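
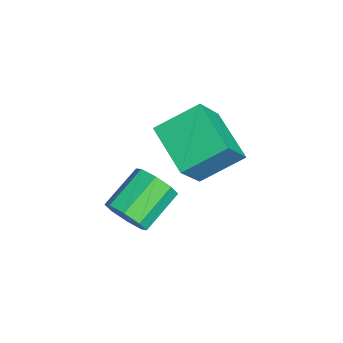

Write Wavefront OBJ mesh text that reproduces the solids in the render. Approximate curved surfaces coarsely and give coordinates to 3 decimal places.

v 3.49 1.465 2.395
v 3.786 1.418 2.856
v 3.107 2.148 3.366
v 2.81 2.195 2.905
v 3.927 1.725 2.604
v 3.247 2.455 3.115
v 3.811 1.879 2.23
v 3.132 2.61 2.74
v 3.508 1.791 1.952
v 2.828 2.521 2.463
v 3.193 1.512 1.934
v 2.514 2.242 2.444
v 3.053 1.205 2.185
v 2.373 1.935 2.696
v 3.168 1.05 2.56
v 2.489 1.781 3.07
v 3.472 1.139 2.837
v 2.792 1.869 3.348
v 0.463 2.769 2.1
v 0.298 3.821 2.715
v 1.639 3.252 1.589
v 1.474 4.304 2.205
v 1.106 2.276 3.115
v 0.941 3.328 3.731
v 2.282 2.759 2.605
v 2.117 3.811 3.22
f 2 1 5
f 2 5 3
f 3 5 6
f 3 6 4
f 5 1 7
f 5 7 6
f 6 7 8
f 6 8 4
f 7 1 9
f 7 9 8
f 8 9 10
f 8 10 4
f 9 1 11
f 9 11 10
f 10 11 12
f 10 12 4
f 11 1 13
f 11 13 12
f 12 13 14
f 12 14 4
f 13 1 15
f 13 15 14
f 14 15 16
f 14 16 4
f 15 1 17
f 15 17 16
f 16 17 18
f 16 18 4
f 17 1 2
f 17 2 18
f 18 2 3
f 18 3 4
f 20 22 19
f 23 20 19
f 19 22 21
f 21 23 19
f 20 26 22
f 24 20 23
f 24 26 20
f 22 26 21
f 25 23 21
f 21 26 25
f 25 24 23
f 26 24 25



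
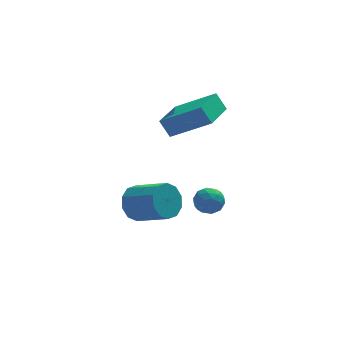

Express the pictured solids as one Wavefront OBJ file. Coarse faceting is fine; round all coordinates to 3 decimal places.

v 1.924 2.278 -3.378
v 2.397 2.371 -3.891
v 2.503 1.369 -3.009
v 2.976 1.462 -3.522
v 2.936 1.924 -2.992
v 2.578 2.486 -3.22
v 2.322 1.254 -3.68
v 1.964 1.816 -3.908
v 2.644 1.738 -4.078
v 3.023 2.152 -3.653
v 1.877 1.588 -3.247
v 2.256 2.002 -2.822
v 2.11 2.405 -3.667
v 2.79 1.335 -3.233
v 2.767 1.607 -2.921
v 3.045 1.662 -3.223
v 2.216 2.472 -3.273
v 2.494 2.527 -3.574
v 2.811 2.264 -3.046
v 2.406 1.213 -3.326
v 2.684 1.268 -3.627
v 1.855 2.078 -3.677
v 2.133 2.133 -3.979
v 2.089 1.476 -3.854
v 2.533 2.087 -4.078
v 2.873 1.553 -3.861
v 2.489 1.43 -3.954
v 2.278 1.761 -4.088
v 2.756 2.331 -3.828
v 3.096 1.796 -3.611
v 3.072 2.068 -3.3
v 2.862 2.398 -3.434
v 2.9 1.958 -3.938
v 1.804 1.944 -3.289
v 2.144 1.409 -3.072
v 2.038 1.342 -3.466
v 1.828 1.672 -3.6
v 2.027 2.187 -3.039
v 2.367 1.653 -2.822
v 2.622 1.979 -2.812
v 2.411 2.31 -2.946
v 2 1.782 -2.962
v -0.764 0.199 -2.124
v -0.165 0.431 -2.711
v 0.923 -0.586 -2.002
v 0.324 -0.819 -1.416
v -0.126 0.765 -2.292
v 0.963 -0.252 -1.583
v -0.33 0.883 -1.809
v 0.759 -0.134 -1.1
v -0.7 0.74 -1.446
v 0.388 -0.278 -0.737
v -1.095 0.389 -1.343
v -0.006 -0.628 -0.634
v -1.363 -0.034 -1.538
v -0.275 -1.051 -0.829
v -1.403 -0.368 -1.957
v -0.314 -1.385 -1.248
v -1.199 -0.486 -2.44
v -0.11 -1.503 -1.731
v -0.828 -0.342 -2.803
v 0.26 -1.36 -2.094
v -0.434 0.008 -2.906
v 0.655 -1.009 -2.197
v 1.052 3.259 -0.323
v 0.663 3.576 0.461
v 1.974 4.951 -0.55
v 1.585 5.268 0.234
v 2.655 2.532 0.766
v 2.266 2.849 1.55
v 3.577 4.224 0.539
v 3.188 4.541 1.323
f 1 38 17
f 38 12 41
f 17 41 6
f 38 41 17
f 1 17 13
f 17 6 18
f 13 18 2
f 17 18 13
f 1 13 22
f 13 2 23
f 22 23 8
f 13 23 22
f 1 22 34
f 22 8 37
f 34 37 11
f 22 37 34
f 1 34 38
f 34 11 42
f 38 42 12
f 34 42 38
f 2 18 29
f 18 6 32
f 29 32 10
f 18 32 29
f 6 41 19
f 41 12 40
f 19 40 5
f 41 40 19
f 12 42 39
f 42 11 35
f 39 35 3
f 42 35 39
f 11 37 36
f 37 8 24
f 36 24 7
f 37 24 36
f 8 23 28
f 23 2 25
f 28 25 9
f 23 25 28
f 4 30 16
f 30 10 31
f 16 31 5
f 30 31 16
f 4 16 14
f 16 5 15
f 14 15 3
f 16 15 14
f 4 14 21
f 14 3 20
f 21 20 7
f 14 20 21
f 4 21 26
f 21 7 27
f 26 27 9
f 21 27 26
f 4 26 30
f 26 9 33
f 30 33 10
f 26 33 30
f 5 31 19
f 31 10 32
f 19 32 6
f 31 32 19
f 3 15 39
f 15 5 40
f 39 40 12
f 15 40 39
f 7 20 36
f 20 3 35
f 36 35 11
f 20 35 36
f 9 27 28
f 27 7 24
f 28 24 8
f 27 24 28
f 10 33 29
f 33 9 25
f 29 25 2
f 33 25 29
f 44 43 47
f 44 47 45
f 45 47 48
f 45 48 46
f 47 43 49
f 47 49 48
f 48 49 50
f 48 50 46
f 49 43 51
f 49 51 50
f 50 51 52
f 50 52 46
f 51 43 53
f 51 53 52
f 52 53 54
f 52 54 46
f 53 43 55
f 53 55 54
f 54 55 56
f 54 56 46
f 55 43 57
f 55 57 56
f 56 57 58
f 56 58 46
f 57 43 59
f 57 59 58
f 58 59 60
f 58 60 46
f 59 43 61
f 59 61 60
f 60 61 62
f 60 62 46
f 61 43 63
f 61 63 62
f 62 63 64
f 62 64 46
f 63 43 44
f 63 44 64
f 64 44 45
f 64 45 46
f 66 68 65
f 69 66 65
f 65 68 67
f 67 69 65
f 66 72 68
f 70 66 69
f 70 72 66
f 68 72 67
f 71 69 67
f 67 72 71
f 71 70 69
f 72 70 71



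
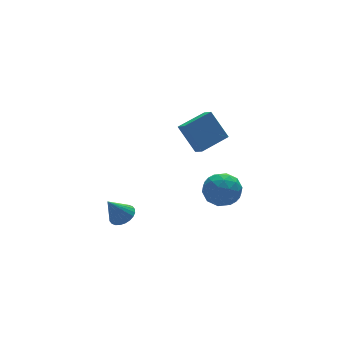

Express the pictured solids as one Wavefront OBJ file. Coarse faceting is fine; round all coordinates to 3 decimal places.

v -3.373 2.093 -3.79
v -2.819 1.599 -3.44
v -4.227 2.127 -2.39
v -2.698 1.887 -3.373
v -2.679 2.207 -3.369
v -2.765 2.509 -3.429
v -2.944 2.747 -3.545
v -3.189 2.886 -3.697
v -3.461 2.904 -3.864
v -3.72 2.799 -4.019
v -3.927 2.586 -4.14
v -4.048 2.298 -4.207
v -4.067 1.979 -4.211
v -3.981 1.677 -4.15
v -3.802 1.438 -4.035
v -3.557 1.299 -3.882
v -3.285 1.281 -3.716
v -3.026 1.386 -3.56
v 1.032 0.503 -1.956
v 2.065 0.11 -2.391
v 0.915 -1.05 -0.829
v 1.948 -1.443 -1.264
v 1.925 -0.481 -0.567
v 1.997 0.479 -1.264
v 0.983 -1.419 -1.956
v 1.055 -0.459 -2.653
v 2.035 -1.078 -2.391
v 2.617 -0.499 -1.533
v 0.363 -0.441 -1.687
v 0.945 0.138 -0.829
v 1.559 0.443 -2.273
v 1.421 -1.383 -0.947
v 1.408 -0.817 -0.538
v 2.015 -1.048 -0.794
v 1.519 0.66 -1.61
v 2.126 0.428 -1.866
v 2.044 0.081 -0.794
v 0.854 -1.368 -1.354
v 1.461 -1.6 -1.61
v 0.965 0.108 -2.426
v 1.572 -0.123 -2.682
v 0.936 -1.021 -2.426
v 2.148 -0.487 -2.528
v 2.08 -1.4 -1.866
v 1.512 -1.385 -2.273
v 1.554 -0.821 -2.682
v 2.49 -0.146 -2.024
v 2.422 -1.059 -1.361
v 2.408 -0.493 -0.952
v 2.451 0.071 -1.361
v 2.473 -0.844 -2.024
v 0.558 0.119 -1.859
v 0.49 -0.794 -1.196
v 0.529 -1.011 -1.859
v 0.572 -0.447 -2.268
v 0.9 0.46 -1.354
v 0.832 -0.453 -0.692
v 1.426 -0.119 -0.538
v 1.468 0.445 -0.947
v 0.507 -0.096 -1.196
v -0.445 -1.736 2.928
v -0.991 -0.757 4.486
v -0.472 -1.013 2.463
v -1.018 -0.033 4.022
v 1.318 -1.407 3.338
v 0.772 -0.427 4.897
v 1.291 -0.683 2.874
v 0.745 0.296 4.432
f 2 1 4
f 2 4 3
f 4 1 5
f 4 5 3
f 5 1 6
f 5 6 3
f 6 1 7
f 6 7 3
f 7 1 8
f 7 8 3
f 8 1 9
f 8 9 3
f 9 1 10
f 9 10 3
f 10 1 11
f 10 11 3
f 11 1 12
f 11 12 3
f 12 1 13
f 12 13 3
f 13 1 14
f 13 14 3
f 14 1 15
f 14 15 3
f 15 1 16
f 15 16 3
f 16 1 17
f 16 17 3
f 17 1 18
f 17 18 3
f 18 1 2
f 18 2 3
f 19 56 35
f 56 30 59
f 35 59 24
f 56 59 35
f 19 35 31
f 35 24 36
f 31 36 20
f 35 36 31
f 19 31 40
f 31 20 41
f 40 41 26
f 31 41 40
f 19 40 52
f 40 26 55
f 52 55 29
f 40 55 52
f 19 52 56
f 52 29 60
f 56 60 30
f 52 60 56
f 20 36 47
f 36 24 50
f 47 50 28
f 36 50 47
f 24 59 37
f 59 30 58
f 37 58 23
f 59 58 37
f 30 60 57
f 60 29 53
f 57 53 21
f 60 53 57
f 29 55 54
f 55 26 42
f 54 42 25
f 55 42 54
f 26 41 46
f 41 20 43
f 46 43 27
f 41 43 46
f 22 48 34
f 48 28 49
f 34 49 23
f 48 49 34
f 22 34 32
f 34 23 33
f 32 33 21
f 34 33 32
f 22 32 39
f 32 21 38
f 39 38 25
f 32 38 39
f 22 39 44
f 39 25 45
f 44 45 27
f 39 45 44
f 22 44 48
f 44 27 51
f 48 51 28
f 44 51 48
f 23 49 37
f 49 28 50
f 37 50 24
f 49 50 37
f 21 33 57
f 33 23 58
f 57 58 30
f 33 58 57
f 25 38 54
f 38 21 53
f 54 53 29
f 38 53 54
f 27 45 46
f 45 25 42
f 46 42 26
f 45 42 46
f 28 51 47
f 51 27 43
f 47 43 20
f 51 43 47
f 62 64 61
f 65 62 61
f 61 64 63
f 63 65 61
f 62 68 64
f 66 62 65
f 66 68 62
f 64 68 63
f 67 65 63
f 63 68 67
f 67 66 65
f 68 66 67



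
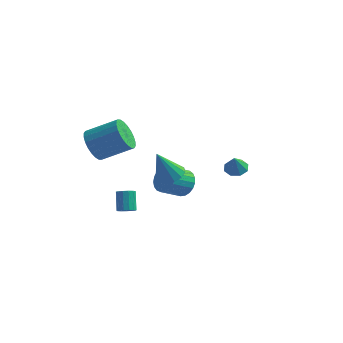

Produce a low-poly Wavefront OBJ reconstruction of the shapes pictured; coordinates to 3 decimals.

v -4.254 -2.124 3.448
v -3.708 -2.353 2.642
v -2.141 -1.806 3.546
v -2.686 -1.576 4.352
v -3.797 -1.98 2.57
v -2.23 -1.432 3.474
v -3.956 -1.629 2.632
v -2.389 -1.081 3.536
v -4.159 -1.353 2.818
v -2.592 -0.805 3.722
v -4.377 -1.194 3.1
v -2.81 -0.647 4.004
v -4.577 -1.177 3.435
v -3.01 -0.63 4.339
v -4.727 -1.305 3.772
v -3.16 -0.757 4.676
v -4.805 -1.556 4.06
v -3.238 -1.009 4.964
v -4.799 -1.894 4.254
v -3.232 -1.347 5.158
v -4.71 -2.268 4.326
v -3.143 -1.72 5.23
v -4.551 -2.619 4.264
v -2.984 -2.071 5.168
v -4.348 -2.895 4.078
v -2.781 -2.347 4.982
v -4.13 -3.053 3.796
v -2.563 -2.506 4.7
v -3.93 -3.07 3.461
v -2.363 -2.523 4.365
v -3.78 -2.943 3.124
v -2.213 -2.395 4.028
v -3.702 -2.691 2.836
v -2.135 -2.144 3.74
v 2.236 1.233 1.359
v 2.891 1.171 1.299
v 2.284 0.787 2.341
v 2.756 1.612 1.506
v 2.317 1.831 1.626
v 1.831 1.699 1.59
v 1.582 1.295 1.418
v 1.717 0.854 1.212
v 2.156 0.635 1.091
v 2.642 0.766 1.128
v 0.137 -2.563 2.577
v 0.607 -3.208 2.535
v -0.397 -3.057 4.223
v 0.858 -2.88 2.715
v 0.88 -2.451 2.851
v 0.666 -2.057 2.9
v 0.283 -1.824 2.846
v -0.145 -1.825 2.707
v -0.484 -2.061 2.526
v -0.626 -2.456 2.362
v -0.526 -2.885 2.265
v -0.215 -3.211 2.268
v 0.207 -3.332 2.368
v -1.928 4.458 -2.717
v -1.349 3.816 -2.967
v -2.113 2.84 -2.234
v -2.692 3.482 -1.983
v -1.197 3.937 -2.647
v -1.961 2.962 -1.914
v -1.171 4.148 -2.34
v -1.936 3.173 -1.606
v -1.277 4.413 -2.097
v -2.041 3.438 -1.364
v -1.494 4.686 -1.962
v -2.259 3.71 -1.228
v -1.787 4.919 -1.957
v -2.552 3.943 -1.223
v -2.104 5.072 -2.083
v -2.869 4.097 -1.35
v -2.391 5.119 -2.319
v -3.155 4.144 -1.586
v -2.597 5.052 -2.624
v -3.362 4.077 -1.891
v -2.688 4.882 -2.945
v -3.452 3.907 -2.212
v -2.647 4.639 -3.226
v -3.412 3.663 -2.493
v -2.482 4.364 -3.419
v -3.247 3.388 -2.686
v -2.221 4.105 -3.491
v -2.986 3.13 -2.758
v -1.909 3.908 -3.429
v -2.674 2.932 -2.696
v -1.601 3.805 -3.244
v -2.365 2.83 -2.51
v -3.125 -0.64 -2.101
v -2.762 -0.289 -2.223
v -3.091 0.392 -1.24
v -3.455 0.04 -1.119
v -3.006 -0.207 -2.362
v -3.335 0.474 -1.379
v -3.288 -0.262 -2.418
v -3.617 0.419 -1.436
v -3.519 -0.437 -2.374
v -3.848 0.244 -1.391
v -3.624 -0.677 -2.243
v -3.954 0.004 -1.26
v -3.572 -0.905 -2.067
v -3.901 -0.224 -1.085
v -3.377 -1.05 -1.902
v -3.706 -0.369 -0.919
v -3.103 -1.064 -1.8
v -3.432 -0.383 -0.818
v -2.836 -0.944 -1.794
v -3.165 -0.263 -0.811
v -2.66 -0.727 -1.885
v -2.99 -0.046 -0.903
v -2.633 -0.483 -2.045
v -2.962 0.198 -1.063
f 2 1 5
f 2 5 3
f 3 5 6
f 3 6 4
f 5 1 7
f 5 7 6
f 6 7 8
f 6 8 4
f 7 1 9
f 7 9 8
f 8 9 10
f 8 10 4
f 9 1 11
f 9 11 10
f 10 11 12
f 10 12 4
f 11 1 13
f 11 13 12
f 12 13 14
f 12 14 4
f 13 1 15
f 13 15 14
f 14 15 16
f 14 16 4
f 15 1 17
f 15 17 16
f 16 17 18
f 16 18 4
f 17 1 19
f 17 19 18
f 18 19 20
f 18 20 4
f 19 1 21
f 19 21 20
f 20 21 22
f 20 22 4
f 21 1 23
f 21 23 22
f 22 23 24
f 22 24 4
f 23 1 25
f 23 25 24
f 24 25 26
f 24 26 4
f 25 1 27
f 25 27 26
f 26 27 28
f 26 28 4
f 27 1 29
f 27 29 28
f 28 29 30
f 28 30 4
f 29 1 31
f 29 31 30
f 30 31 32
f 30 32 4
f 31 1 33
f 31 33 32
f 32 33 34
f 32 34 4
f 33 1 2
f 33 2 34
f 34 2 3
f 34 3 4
f 36 35 38
f 36 38 37
f 38 35 39
f 38 39 37
f 39 35 40
f 39 40 37
f 40 35 41
f 40 41 37
f 41 35 42
f 41 42 37
f 42 35 43
f 42 43 37
f 43 35 44
f 43 44 37
f 44 35 36
f 44 36 37
f 46 45 48
f 46 48 47
f 48 45 49
f 48 49 47
f 49 45 50
f 49 50 47
f 50 45 51
f 50 51 47
f 51 45 52
f 51 52 47
f 52 45 53
f 52 53 47
f 53 45 54
f 53 54 47
f 54 45 55
f 54 55 47
f 55 45 56
f 55 56 47
f 56 45 57
f 56 57 47
f 57 45 46
f 57 46 47
f 59 58 62
f 59 62 60
f 60 62 63
f 60 63 61
f 62 58 64
f 62 64 63
f 63 64 65
f 63 65 61
f 64 58 66
f 64 66 65
f 65 66 67
f 65 67 61
f 66 58 68
f 66 68 67
f 67 68 69
f 67 69 61
f 68 58 70
f 68 70 69
f 69 70 71
f 69 71 61
f 70 58 72
f 70 72 71
f 71 72 73
f 71 73 61
f 72 58 74
f 72 74 73
f 73 74 75
f 73 75 61
f 74 58 76
f 74 76 75
f 75 76 77
f 75 77 61
f 76 58 78
f 76 78 77
f 77 78 79
f 77 79 61
f 78 58 80
f 78 80 79
f 79 80 81
f 79 81 61
f 80 58 82
f 80 82 81
f 81 82 83
f 81 83 61
f 82 58 84
f 82 84 83
f 83 84 85
f 83 85 61
f 84 58 86
f 84 86 85
f 85 86 87
f 85 87 61
f 86 58 88
f 86 88 87
f 87 88 89
f 87 89 61
f 88 58 59
f 88 59 89
f 89 59 60
f 89 60 61
f 91 90 94
f 91 94 92
f 92 94 95
f 92 95 93
f 94 90 96
f 94 96 95
f 95 96 97
f 95 97 93
f 96 90 98
f 96 98 97
f 97 98 99
f 97 99 93
f 98 90 100
f 98 100 99
f 99 100 101
f 99 101 93
f 100 90 102
f 100 102 101
f 101 102 103
f 101 103 93
f 102 90 104
f 102 104 103
f 103 104 105
f 103 105 93
f 104 90 106
f 104 106 105
f 105 106 107
f 105 107 93
f 106 90 108
f 106 108 107
f 107 108 109
f 107 109 93
f 108 90 110
f 108 110 109
f 109 110 111
f 109 111 93
f 110 90 112
f 110 112 111
f 111 112 113
f 111 113 93
f 112 90 91
f 112 91 113
f 113 91 92
f 113 92 93



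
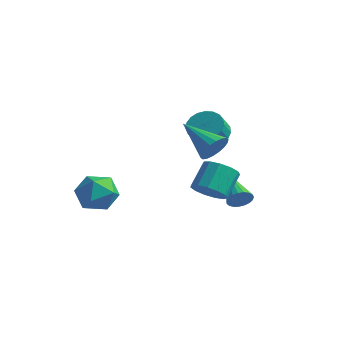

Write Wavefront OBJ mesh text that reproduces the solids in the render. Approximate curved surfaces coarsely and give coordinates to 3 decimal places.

v -1.919 -2.853 -3.857
v -1.127 -2.407 -3.16
v -2.253 -4.193 -2.62
v -1.461 -3.747 -1.923
v -2.442 -3.185 -2.109
v -2.235 -2.356 -2.874
v -1.145 -4.244 -2.906
v -0.938 -3.415 -3.671
v -0.648 -3.266 -2.572
v -1.45 -2.612 -2.08
v -1.93 -3.988 -3.7
v -2.732 -3.334 -3.208
v 2.182 -0.01 -2.772
v 3.095 0.092 -2.717
v 2.91 1.171 -1.634
v 1.998 1.07 -1.688
v 2.932 0.427 -3.078
v 2.747 1.506 -1.995
v 2.531 0.623 -3.342
v 2.346 1.702 -2.259
v 2.019 0.618 -3.424
v 1.835 1.697 -2.341
v 1.559 0.414 -3.3
v 1.375 1.493 -2.217
v 1.297 0.076 -3.007
v 1.112 1.155 -1.924
v 1.316 -0.29 -2.64
v 1.131 0.789 -1.557
v 1.61 -0.566 -2.315
v 1.425 0.513 -1.231
v 2.086 -0.666 -2.134
v 1.901 0.413 -1.051
v 2.592 -0.557 -2.156
v 2.407 0.522 -1.073
v 2.968 -0.275 -2.374
v 2.784 0.805 -1.29
v 2.019 2.41 -4.19
v 2.407 2.576 -3.67
v 0.381 3.41 -3.29
v 2.444 2.793 -3.841
v 2.408 2.943 -4.073
v 2.305 3.001 -4.325
v 2.153 2.957 -4.554
v 1.977 2.818 -4.72
v 1.808 2.609 -4.794
v 1.676 2.365 -4.764
v 1.604 2.13 -4.635
v 1.603 1.942 -4.429
v 1.674 1.836 -4.181
v 1.805 1.829 -3.935
v 1.973 1.922 -3.733
v 2.148 2.1 -3.611
v 2.302 2.331 -3.588
v 0.107 2.579 -0.442
v 0.734 3.163 -0.055
v 0.92 2.445 0.729
v 0.293 1.861 0.342
v 0.403 3.271 0.122
v 0.588 2.552 0.906
v 0.02 3.259 0.201
v 0.206 2.54 0.986
v -0.347 3.13 0.17
v -0.161 2.411 0.954
v -0.636 2.905 0.032
v -0.45 2.186 0.817
v -0.797 2.624 -0.187
v -0.611 1.905 0.597
v -0.801 2.335 -0.451
v -0.615 1.617 0.334
v -0.648 2.089 -0.713
v -0.462 1.37 0.072
v -0.364 1.927 -0.928
v -0.179 1.209 -0.144
v 0 1.879 -1.059
v 0.186 1.16 -0.275
v 0.384 1.951 -1.084
v 0.57 1.232 -0.3
v 0.719 2.132 -0.998
v 0.905 1.413 -0.213
v 0.949 2.39 -0.815
v 1.135 1.671 -0.031
v 1.033 2.681 -0.568
v 1.219 1.963 0.216
v 0.957 2.955 -0.299
v 1.143 2.236 0.485
v 3.447 -1.093 0.725
v 3.809 -1.416 1.387
v 1.593 -1.107 1.735
v 3.838 -1.057 1.445
v 3.79 -0.705 1.361
v 3.673 -0.43 1.151
v 3.512 -0.287 0.857
v 3.338 -0.303 0.536
v 3.185 -0.476 0.254
v 3.084 -0.771 0.064
v 3.055 -1.13 0.006
v 3.103 -1.482 0.09
v 3.22 -1.757 0.3
v 3.381 -1.9 0.594
v 3.555 -1.884 0.915
v 3.708 -1.711 1.197
f 1 12 6
f 1 6 2
f 1 2 8
f 1 8 11
f 1 11 12
f 2 6 10
f 6 12 5
f 12 11 3
f 11 8 7
f 8 2 9
f 4 10 5
f 4 5 3
f 4 3 7
f 4 7 9
f 4 9 10
f 5 10 6
f 3 5 12
f 7 3 11
f 9 7 8
f 10 9 2
f 14 13 17
f 14 17 15
f 15 17 18
f 15 18 16
f 17 13 19
f 17 19 18
f 18 19 20
f 18 20 16
f 19 13 21
f 19 21 20
f 20 21 22
f 20 22 16
f 21 13 23
f 21 23 22
f 22 23 24
f 22 24 16
f 23 13 25
f 23 25 24
f 24 25 26
f 24 26 16
f 25 13 27
f 25 27 26
f 26 27 28
f 26 28 16
f 27 13 29
f 27 29 28
f 28 29 30
f 28 30 16
f 29 13 31
f 29 31 30
f 30 31 32
f 30 32 16
f 31 13 33
f 31 33 32
f 32 33 34
f 32 34 16
f 33 13 35
f 33 35 34
f 34 35 36
f 34 36 16
f 35 13 14
f 35 14 36
f 36 14 15
f 36 15 16
f 38 37 40
f 38 40 39
f 40 37 41
f 40 41 39
f 41 37 42
f 41 42 39
f 42 37 43
f 42 43 39
f 43 37 44
f 43 44 39
f 44 37 45
f 44 45 39
f 45 37 46
f 45 46 39
f 46 37 47
f 46 47 39
f 47 37 48
f 47 48 39
f 48 37 49
f 48 49 39
f 49 37 50
f 49 50 39
f 50 37 51
f 50 51 39
f 51 37 52
f 51 52 39
f 52 37 53
f 52 53 39
f 53 37 38
f 53 38 39
f 55 54 58
f 55 58 56
f 56 58 59
f 56 59 57
f 58 54 60
f 58 60 59
f 59 60 61
f 59 61 57
f 60 54 62
f 60 62 61
f 61 62 63
f 61 63 57
f 62 54 64
f 62 64 63
f 63 64 65
f 63 65 57
f 64 54 66
f 64 66 65
f 65 66 67
f 65 67 57
f 66 54 68
f 66 68 67
f 67 68 69
f 67 69 57
f 68 54 70
f 68 70 69
f 69 70 71
f 69 71 57
f 70 54 72
f 70 72 71
f 71 72 73
f 71 73 57
f 72 54 74
f 72 74 73
f 73 74 75
f 73 75 57
f 74 54 76
f 74 76 75
f 75 76 77
f 75 77 57
f 76 54 78
f 76 78 77
f 77 78 79
f 77 79 57
f 78 54 80
f 78 80 79
f 79 80 81
f 79 81 57
f 80 54 82
f 80 82 81
f 81 82 83
f 81 83 57
f 82 54 84
f 82 84 83
f 83 84 85
f 83 85 57
f 84 54 55
f 84 55 85
f 85 55 56
f 85 56 57
f 87 86 89
f 87 89 88
f 89 86 90
f 89 90 88
f 90 86 91
f 90 91 88
f 91 86 92
f 91 92 88
f 92 86 93
f 92 93 88
f 93 86 94
f 93 94 88
f 94 86 95
f 94 95 88
f 95 86 96
f 95 96 88
f 96 86 97
f 96 97 88
f 97 86 98
f 97 98 88
f 98 86 99
f 98 99 88
f 99 86 100
f 99 100 88
f 100 86 101
f 100 101 88
f 101 86 87
f 101 87 88



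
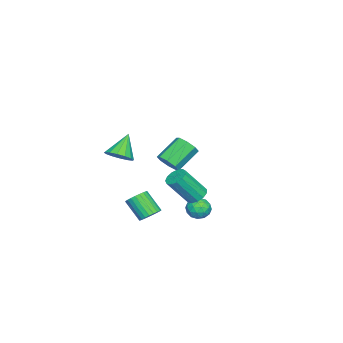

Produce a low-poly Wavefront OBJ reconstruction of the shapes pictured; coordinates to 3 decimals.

v 3.69 -3.985 1.672
v 4.045 -4.591 2.055
v 2.71 -3.815 2.848
v 4.25 -4.253 2.177
v 4.305 -3.842 2.164
v 4.195 -3.47 2.019
v 3.95 -3.236 1.782
v 3.636 -3.202 1.514
v 3.336 -3.378 1.289
v 3.131 -3.716 1.167
v 3.076 -4.127 1.18
v 3.185 -4.499 1.325
v 3.43 -4.733 1.563
v 3.745 -4.767 1.83
v 1.441 -3.121 -3.739
v 1.841 -2.803 -3.306
v 1.438 -3.74 -2.247
v 1.039 -4.059 -2.681
v 1.617 -2.672 -3.275
v 1.214 -3.609 -2.216
v 1.366 -2.609 -3.314
v 0.964 -3.546 -2.256
v 1.127 -2.624 -3.419
v 0.724 -3.561 -2.36
v 0.936 -2.715 -3.572
v 0.533 -3.652 -2.513
v 0.821 -2.868 -3.751
v 0.419 -3.805 -2.692
v 0.801 -3.059 -3.928
v 0.399 -3.996 -2.869
v 0.879 -3.26 -4.076
v 0.476 -4.197 -3.017
v 1.042 -3.44 -4.173
v 0.639 -4.377 -3.114
v 1.266 -3.571 -4.204
v 0.863 -4.508 -3.145
v 1.516 -3.634 -4.164
v 1.114 -4.571 -3.106
v 1.756 -3.619 -4.06
v 1.353 -4.556 -3.001
v 1.947 -3.528 -3.907
v 1.544 -4.465 -2.848
v 2.061 -3.375 -3.728
v 1.659 -4.312 -2.669
v 2.081 -3.184 -3.551
v 1.679 -4.121 -2.492
v 2.004 -2.983 -3.403
v 1.601 -3.92 -2.344
v 0.409 -0.878 -4.146
v 0.641 -1.2 -3.527
v -0.661 -0.7 -3.653
v -0.429 -1.022 -3.034
v -0.158 -0.367 -3.232
v 0.503 -0.477 -3.536
v -0.523 -1.423 -3.644
v 0.138 -1.533 -3.948
v 0.065 -1.537 -3.216
v 0.291 -0.884 -2.961
v -0.311 -1.016 -4.219
v -0.085 -0.363 -3.964
v 0.619 -1.054 -3.88
v -0.639 -0.846 -3.3
v -0.479 -0.46 -3.417
v -0.343 -0.65 -3.052
v 0.538 -0.63 -3.886
v 0.674 -0.819 -3.521
v 0.205 -0.329 -3.348
v -0.694 -1.081 -3.659
v -0.558 -1.27 -3.294
v 0.323 -1.25 -4.128
v 0.459 -1.44 -3.763
v -0.225 -1.571 -3.832
v 0.417 -1.442 -3.333
v -0.212 -1.337 -3.043
v -0.268 -1.573 -3.402
v 0.121 -1.638 -3.581
v 0.549 -1.058 -3.183
v -0.079 -0.954 -2.893
v 0.08 -0.569 -3.01
v 0.468 -0.633 -3.189
v 0.211 -1.256 -3.001
v 0.059 -0.946 -4.287
v -0.569 -0.842 -3.997
v -0.488 -1.267 -3.991
v -0.1 -1.331 -4.17
v 0.192 -0.563 -4.137
v -0.437 -0.458 -3.847
v -0.141 -0.262 -3.599
v 0.248 -0.327 -3.778
v -0.231 -0.644 -4.179
v -2.786 -3.623 -2.066
v -2.313 -3.026 -1.951
v -3.482 -2.301 -0.918
v -3.954 -2.897 -1.034
v -2.67 -2.944 -2.412
v -3.839 -2.219 -1.379
v -3.095 -3.26 -2.671
v -4.264 -2.535 -1.638
v -3.339 -3.788 -2.576
v -4.507 -3.063 -1.543
v -3.258 -4.219 -2.182
v -4.427 -3.494 -1.149
v -2.901 -4.301 -1.721
v -4.07 -3.576 -0.688
v -2.476 -3.985 -1.462
v -3.645 -3.26 -0.429
v -2.233 -3.457 -1.557
v -3.401 -2.732 -0.524
v 2.391 -0.252 -1.181
v 2.783 -0.596 -1.552
v 3.401 -1.532 -0.03
v 3.009 -1.188 0.341
v 2.97 -0.305 -1.449
v 3.588 -1.241 0.073
v 2.973 0.002 -1.261
v 3.591 -0.933 0.261
v 2.791 0.229 -1.047
v 3.409 -0.706 0.474
v 2.482 0.303 -0.876
v 3.1 -0.632 0.645
v 2.144 0.201 -0.802
v 2.763 -0.735 0.72
v 1.885 -0.045 -0.848
v 2.503 -0.981 0.674
v 1.786 -0.357 -1
v 2.404 -1.293 0.522
v 1.879 -0.636 -1.209
v 2.498 -1.571 0.313
v 2.135 -0.793 -1.409
v 2.753 -1.728 0.113
v 2.472 -0.778 -1.537
v 3.09 -1.713 -0.015
f 2 1 4
f 2 4 3
f 4 1 5
f 4 5 3
f 5 1 6
f 5 6 3
f 6 1 7
f 6 7 3
f 7 1 8
f 7 8 3
f 8 1 9
f 8 9 3
f 9 1 10
f 9 10 3
f 10 1 11
f 10 11 3
f 11 1 12
f 11 12 3
f 12 1 13
f 12 13 3
f 13 1 14
f 13 14 3
f 14 1 2
f 14 2 3
f 16 15 19
f 16 19 17
f 17 19 20
f 17 20 18
f 19 15 21
f 19 21 20
f 20 21 22
f 20 22 18
f 21 15 23
f 21 23 22
f 22 23 24
f 22 24 18
f 23 15 25
f 23 25 24
f 24 25 26
f 24 26 18
f 25 15 27
f 25 27 26
f 26 27 28
f 26 28 18
f 27 15 29
f 27 29 28
f 28 29 30
f 28 30 18
f 29 15 31
f 29 31 30
f 30 31 32
f 30 32 18
f 31 15 33
f 31 33 32
f 32 33 34
f 32 34 18
f 33 15 35
f 33 35 34
f 34 35 36
f 34 36 18
f 35 15 37
f 35 37 36
f 36 37 38
f 36 38 18
f 37 15 39
f 37 39 38
f 38 39 40
f 38 40 18
f 39 15 41
f 39 41 40
f 40 41 42
f 40 42 18
f 41 15 43
f 41 43 42
f 42 43 44
f 42 44 18
f 43 15 45
f 43 45 44
f 44 45 46
f 44 46 18
f 45 15 47
f 45 47 46
f 46 47 48
f 46 48 18
f 47 15 16
f 47 16 48
f 48 16 17
f 48 17 18
f 49 86 65
f 86 60 89
f 65 89 54
f 86 89 65
f 49 65 61
f 65 54 66
f 61 66 50
f 65 66 61
f 49 61 70
f 61 50 71
f 70 71 56
f 61 71 70
f 49 70 82
f 70 56 85
f 82 85 59
f 70 85 82
f 49 82 86
f 82 59 90
f 86 90 60
f 82 90 86
f 50 66 77
f 66 54 80
f 77 80 58
f 66 80 77
f 54 89 67
f 89 60 88
f 67 88 53
f 89 88 67
f 60 90 87
f 90 59 83
f 87 83 51
f 90 83 87
f 59 85 84
f 85 56 72
f 84 72 55
f 85 72 84
f 56 71 76
f 71 50 73
f 76 73 57
f 71 73 76
f 52 78 64
f 78 58 79
f 64 79 53
f 78 79 64
f 52 64 62
f 64 53 63
f 62 63 51
f 64 63 62
f 52 62 69
f 62 51 68
f 69 68 55
f 62 68 69
f 52 69 74
f 69 55 75
f 74 75 57
f 69 75 74
f 52 74 78
f 74 57 81
f 78 81 58
f 74 81 78
f 53 79 67
f 79 58 80
f 67 80 54
f 79 80 67
f 51 63 87
f 63 53 88
f 87 88 60
f 63 88 87
f 55 68 84
f 68 51 83
f 84 83 59
f 68 83 84
f 57 75 76
f 75 55 72
f 76 72 56
f 75 72 76
f 58 81 77
f 81 57 73
f 77 73 50
f 81 73 77
f 92 91 95
f 92 95 93
f 93 95 96
f 93 96 94
f 95 91 97
f 95 97 96
f 96 97 98
f 96 98 94
f 97 91 99
f 97 99 98
f 98 99 100
f 98 100 94
f 99 91 101
f 99 101 100
f 100 101 102
f 100 102 94
f 101 91 103
f 101 103 102
f 102 103 104
f 102 104 94
f 103 91 105
f 103 105 104
f 104 105 106
f 104 106 94
f 105 91 107
f 105 107 106
f 106 107 108
f 106 108 94
f 107 91 92
f 107 92 108
f 108 92 93
f 108 93 94
f 110 109 113
f 110 113 111
f 111 113 114
f 111 114 112
f 113 109 115
f 113 115 114
f 114 115 116
f 114 116 112
f 115 109 117
f 115 117 116
f 116 117 118
f 116 118 112
f 117 109 119
f 117 119 118
f 118 119 120
f 118 120 112
f 119 109 121
f 119 121 120
f 120 121 122
f 120 122 112
f 121 109 123
f 121 123 122
f 122 123 124
f 122 124 112
f 123 109 125
f 123 125 124
f 124 125 126
f 124 126 112
f 125 109 127
f 125 127 126
f 126 127 128
f 126 128 112
f 127 109 129
f 127 129 128
f 128 129 130
f 128 130 112
f 129 109 131
f 129 131 130
f 130 131 132
f 130 132 112
f 131 109 110
f 131 110 132
f 132 110 111
f 132 111 112



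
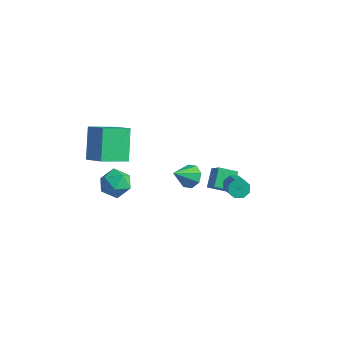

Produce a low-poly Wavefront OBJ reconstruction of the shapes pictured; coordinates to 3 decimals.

v -4.556 -1.165 3.24
v -5.31 -2.538 3.9
v -3.259 -1.438 4.155
v -4.013 -2.811 4.815
v -3.747 -2.329 1.745
v -4.501 -3.702 2.405
v -2.45 -2.602 2.66
v -3.204 -3.975 3.32
v 0.725 2.629 -1.889
v 1.056 3.162 -1.765
v 2.006 2.345 -0.787
v 1.675 1.811 -0.911
v 0.682 3.098 -1.456
v 1.632 2.28 -0.477
v 0.333 2.758 -1.4
v 1.283 1.941 -0.422
v 0.214 2.343 -1.631
v 1.164 1.526 -0.653
v 0.394 2.095 -2.013
v 1.344 1.278 -1.035
v 0.768 2.16 -2.323
v 1.718 1.342 -1.344
v 1.117 2.499 -2.378
v 2.067 1.682 -1.4
v 1.236 2.914 -2.147
v 2.186 2.097 -1.169
v -1.418 3.019 -3.932
v -1.833 3.984 -3.183
v -0.583 3.714 -4.365
v -0.998 4.679 -3.616
v -0.622 2.641 -3.004
v -1.037 3.606 -2.255
v 0.213 3.336 -3.437
v -0.202 4.301 -2.688
v -4.227 -2.902 0.164
v -3.825 -2.247 0.786
v -2.775 -3.253 -0.406
v -2.373 -2.598 0.216
v -2.773 -3.431 0.566
v -3.671 -3.215 0.918
v -2.929 -2.285 -0.538
v -3.827 -2.069 -0.186
v -3.023 -1.866 0.352
v -2.927 -2.575 1.035
v -3.673 -2.925 -0.655
v -3.577 -3.634 0.028
v 0.766 -1.431 2.431
v 1.32 -1.182 2.873
v 0.454 -2.469 3.409
v 0.818 -0.926 2.984
v 0.286 -0.966 2.772
v 0.036 -1.278 2.36
v 0.213 -1.679 1.99
v 0.715 -1.935 1.879
v 1.247 -1.895 2.091
v 1.497 -1.584 2.503
f 2 4 1
f 5 2 1
f 1 4 3
f 3 5 1
f 2 8 4
f 6 2 5
f 6 8 2
f 4 8 3
f 7 5 3
f 3 8 7
f 7 6 5
f 8 6 7
f 10 9 13
f 10 13 11
f 11 13 14
f 11 14 12
f 13 9 15
f 13 15 14
f 14 15 16
f 14 16 12
f 15 9 17
f 15 17 16
f 16 17 18
f 16 18 12
f 17 9 19
f 17 19 18
f 18 19 20
f 18 20 12
f 19 9 21
f 19 21 20
f 20 21 22
f 20 22 12
f 21 9 23
f 21 23 22
f 22 23 24
f 22 24 12
f 23 9 25
f 23 25 24
f 24 25 26
f 24 26 12
f 25 9 10
f 25 10 26
f 26 10 11
f 26 11 12
f 28 30 27
f 31 28 27
f 27 30 29
f 29 31 27
f 28 34 30
f 32 28 31
f 32 34 28
f 30 34 29
f 33 31 29
f 29 34 33
f 33 32 31
f 34 32 33
f 35 46 40
f 35 40 36
f 35 36 42
f 35 42 45
f 35 45 46
f 36 40 44
f 40 46 39
f 46 45 37
f 45 42 41
f 42 36 43
f 38 44 39
f 38 39 37
f 38 37 41
f 38 41 43
f 38 43 44
f 39 44 40
f 37 39 46
f 41 37 45
f 43 41 42
f 44 43 36
f 48 47 50
f 48 50 49
f 50 47 51
f 50 51 49
f 51 47 52
f 51 52 49
f 52 47 53
f 52 53 49
f 53 47 54
f 53 54 49
f 54 47 55
f 54 55 49
f 55 47 56
f 55 56 49
f 56 47 48
f 56 48 49



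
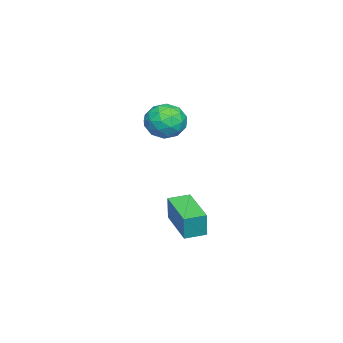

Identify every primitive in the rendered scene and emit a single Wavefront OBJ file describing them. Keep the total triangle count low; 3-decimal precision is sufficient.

v -0.12 -1.111 -0.342
v 0.036 -1.078 0.656
v 1.193 -0.107 -0.581
v 1.349 -0.074 0.417
v 0.371 -1.766 -0.397
v 0.527 -1.733 0.601
v 1.684 -0.762 -0.636
v 1.84 -0.729 0.362
v -3.658 -2.374 2.498
v -2.817 -2.4 2.367
v -3.643 -3.7 2.873
v -2.802 -3.726 2.742
v -3.117 -3.273 3.39
v -3.127 -2.454 3.159
v -3.333 -3.646 2.081
v -3.343 -2.827 1.85
v -2.616 -3.187 2.11
v -2.483 -2.957 2.919
v -3.977 -3.143 2.321
v -3.844 -2.913 3.13
v -3.239 -2.271 2.4
v -3.221 -3.829 2.84
v -3.406 -3.563 3.221
v -2.912 -3.579 3.145
v -3.421 -2.302 2.865
v -2.927 -2.318 2.788
v -3.103 -2.831 3.389
v -3.533 -3.782 2.452
v -3.039 -3.798 2.375
v -3.548 -2.521 2.095
v -3.054 -2.537 2.019
v -3.357 -3.269 1.851
v -2.627 -2.749 2.171
v -2.617 -3.528 2.392
v -2.929 -3.481 2.003
v -2.935 -2.999 1.867
v -2.548 -2.613 2.647
v -2.539 -3.393 2.867
v -2.725 -3.126 3.249
v -2.731 -2.645 3.112
v -2.43 -3.076 2.496
v -3.921 -2.707 2.373
v -3.912 -3.487 2.593
v -3.729 -3.455 2.128
v -3.735 -2.974 1.991
v -3.843 -2.572 2.848
v -3.833 -3.351 3.069
v -3.525 -3.101 3.373
v -3.531 -2.619 3.237
v -4.03 -3.024 2.744
f 2 4 1
f 5 2 1
f 1 4 3
f 3 5 1
f 2 8 4
f 6 2 5
f 6 8 2
f 4 8 3
f 7 5 3
f 3 8 7
f 7 6 5
f 8 6 7
f 9 46 25
f 46 20 49
f 25 49 14
f 46 49 25
f 9 25 21
f 25 14 26
f 21 26 10
f 25 26 21
f 9 21 30
f 21 10 31
f 30 31 16
f 21 31 30
f 9 30 42
f 30 16 45
f 42 45 19
f 30 45 42
f 9 42 46
f 42 19 50
f 46 50 20
f 42 50 46
f 10 26 37
f 26 14 40
f 37 40 18
f 26 40 37
f 14 49 27
f 49 20 48
f 27 48 13
f 49 48 27
f 20 50 47
f 50 19 43
f 47 43 11
f 50 43 47
f 19 45 44
f 45 16 32
f 44 32 15
f 45 32 44
f 16 31 36
f 31 10 33
f 36 33 17
f 31 33 36
f 12 38 24
f 38 18 39
f 24 39 13
f 38 39 24
f 12 24 22
f 24 13 23
f 22 23 11
f 24 23 22
f 12 22 29
f 22 11 28
f 29 28 15
f 22 28 29
f 12 29 34
f 29 15 35
f 34 35 17
f 29 35 34
f 12 34 38
f 34 17 41
f 38 41 18
f 34 41 38
f 13 39 27
f 39 18 40
f 27 40 14
f 39 40 27
f 11 23 47
f 23 13 48
f 47 48 20
f 23 48 47
f 15 28 44
f 28 11 43
f 44 43 19
f 28 43 44
f 17 35 36
f 35 15 32
f 36 32 16
f 35 32 36
f 18 41 37
f 41 17 33
f 37 33 10
f 41 33 37



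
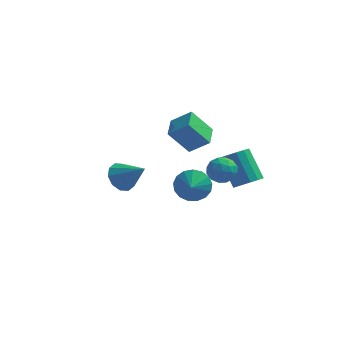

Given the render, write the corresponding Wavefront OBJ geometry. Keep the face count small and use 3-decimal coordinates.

v 3.504 2.691 -3.224
v 4.068 2.298 -2.643
v 3.099 3.315 -1.015
v 2.536 3.709 -1.596
v 4.279 2.695 -2.765
v 3.31 3.712 -1.137
v 4.282 3.091 -3.01
v 3.314 4.108 -1.383
v 4.077 3.38 -3.313
v 3.109 4.397 -1.685
v 3.719 3.484 -3.592
v 2.75 4.501 -1.964
v 3.303 3.377 -3.772
v 2.334 4.394 -2.144
v 2.941 3.085 -3.805
v 1.972 4.102 -2.177
v 2.73 2.688 -3.683
v 1.761 3.705 -2.055
v 2.726 2.292 -3.437
v 1.758 3.309 -1.81
v 2.931 2.003 -3.135
v 1.963 3.02 -1.507
v 3.29 1.899 -2.856
v 2.321 2.916 -1.228
v 3.706 2.006 -2.676
v 2.737 3.023 -1.048
v 2.26 -2.697 1.935
v 3.005 -2.371 1.648
v 2.755 -3.989 1.752
v 3.5 -3.663 1.465
v 3.282 -3.576 2.295
v 2.976 -2.777 2.408
v 2.784 -3.583 0.992
v 2.478 -2.784 1.105
v 3.329 -2.919 1.065
v 3.637 -2.914 1.871
v 2.123 -3.446 1.529
v 2.431 -3.441 2.335
v 2.589 -2.421 1.807
v 3.171 -3.939 1.593
v 3.043 -3.888 2.081
v 3.481 -3.697 1.912
v 2.572 -2.659 2.254
v 3.01 -2.468 2.085
v 3.173 -3.176 2.466
v 2.75 -3.892 1.315
v 3.188 -3.701 1.146
v 2.279 -2.663 1.488
v 2.717 -2.472 1.319
v 2.587 -3.184 0.934
v 3.217 -2.551 1.296
v 3.508 -3.31 1.189
v 3.087 -3.263 0.911
v 2.908 -2.794 0.977
v 3.399 -2.549 1.77
v 3.689 -3.308 1.662
v 3.561 -3.257 2.15
v 3.382 -2.787 2.216
v 3.589 -2.87 1.427
v 2.071 -3.052 1.738
v 2.361 -3.811 1.63
v 2.378 -3.573 1.184
v 2.199 -3.103 1.25
v 2.252 -3.05 2.211
v 2.543 -3.809 2.104
v 2.852 -3.566 2.423
v 2.673 -3.097 2.489
v 2.171 -3.49 1.973
v 0.407 2.638 -3.774
v 1.258 2.992 -3.194
v 0.473 1.642 -3.266
v 0.846 3.115 -2.899
v 0.333 3.129 -2.804
v -0.163 3.03 -2.932
v -0.529 2.842 -3.253
v -0.68 2.606 -3.693
v -0.582 2.378 -4.152
v -0.258 2.21 -4.525
v 0.218 2.139 -4.725
v 0.738 2.183 -4.708
v 1.181 2.331 -4.477
v 1.448 2.549 -4.085
v 1.475 2.788 -3.622
v 0.731 -0.521 1.097
v -0.373 -0.759 2.511
v 0.658 0.826 1.266
v -0.446 0.589 2.681
v 1.846 -0.569 1.959
v 0.742 -0.806 3.374
v 1.773 0.779 2.129
v 0.669 0.541 3.543
v -3.893 4.051 -4.554
v -3.415 3.565 -5.326
v -2.447 3.489 -3.306
v -3.199 4.163 -5.307
v -3.247 4.719 -5
v -3.542 5.02 -4.522
v -3.971 4.95 -4.057
v -4.37 4.538 -3.781
v -4.586 3.94 -3.8
v -4.538 3.384 -4.107
v -4.243 3.083 -4.585
v -3.814 3.153 -5.05
f 2 1 5
f 2 5 3
f 3 5 6
f 3 6 4
f 5 1 7
f 5 7 6
f 6 7 8
f 6 8 4
f 7 1 9
f 7 9 8
f 8 9 10
f 8 10 4
f 9 1 11
f 9 11 10
f 10 11 12
f 10 12 4
f 11 1 13
f 11 13 12
f 12 13 14
f 12 14 4
f 13 1 15
f 13 15 14
f 14 15 16
f 14 16 4
f 15 1 17
f 15 17 16
f 16 17 18
f 16 18 4
f 17 1 19
f 17 19 18
f 18 19 20
f 18 20 4
f 19 1 21
f 19 21 20
f 20 21 22
f 20 22 4
f 21 1 23
f 21 23 22
f 22 23 24
f 22 24 4
f 23 1 25
f 23 25 24
f 24 25 26
f 24 26 4
f 25 1 2
f 25 2 26
f 26 2 3
f 26 3 4
f 27 64 43
f 64 38 67
f 43 67 32
f 64 67 43
f 27 43 39
f 43 32 44
f 39 44 28
f 43 44 39
f 27 39 48
f 39 28 49
f 48 49 34
f 39 49 48
f 27 48 60
f 48 34 63
f 60 63 37
f 48 63 60
f 27 60 64
f 60 37 68
f 64 68 38
f 60 68 64
f 28 44 55
f 44 32 58
f 55 58 36
f 44 58 55
f 32 67 45
f 67 38 66
f 45 66 31
f 67 66 45
f 38 68 65
f 68 37 61
f 65 61 29
f 68 61 65
f 37 63 62
f 63 34 50
f 62 50 33
f 63 50 62
f 34 49 54
f 49 28 51
f 54 51 35
f 49 51 54
f 30 56 42
f 56 36 57
f 42 57 31
f 56 57 42
f 30 42 40
f 42 31 41
f 40 41 29
f 42 41 40
f 30 40 47
f 40 29 46
f 47 46 33
f 40 46 47
f 30 47 52
f 47 33 53
f 52 53 35
f 47 53 52
f 30 52 56
f 52 35 59
f 56 59 36
f 52 59 56
f 31 57 45
f 57 36 58
f 45 58 32
f 57 58 45
f 29 41 65
f 41 31 66
f 65 66 38
f 41 66 65
f 33 46 62
f 46 29 61
f 62 61 37
f 46 61 62
f 35 53 54
f 53 33 50
f 54 50 34
f 53 50 54
f 36 59 55
f 59 35 51
f 55 51 28
f 59 51 55
f 70 69 72
f 70 72 71
f 72 69 73
f 72 73 71
f 73 69 74
f 73 74 71
f 74 69 75
f 74 75 71
f 75 69 76
f 75 76 71
f 76 69 77
f 76 77 71
f 77 69 78
f 77 78 71
f 78 69 79
f 78 79 71
f 79 69 80
f 79 80 71
f 80 69 81
f 80 81 71
f 81 69 82
f 81 82 71
f 82 69 83
f 82 83 71
f 83 69 70
f 83 70 71
f 85 87 84
f 88 85 84
f 84 87 86
f 86 88 84
f 85 91 87
f 89 85 88
f 89 91 85
f 87 91 86
f 90 88 86
f 86 91 90
f 90 89 88
f 91 89 90
f 93 92 95
f 93 95 94
f 95 92 96
f 95 96 94
f 96 92 97
f 96 97 94
f 97 92 98
f 97 98 94
f 98 92 99
f 98 99 94
f 99 92 100
f 99 100 94
f 100 92 101
f 100 101 94
f 101 92 102
f 101 102 94
f 102 92 103
f 102 103 94
f 103 92 93
f 103 93 94



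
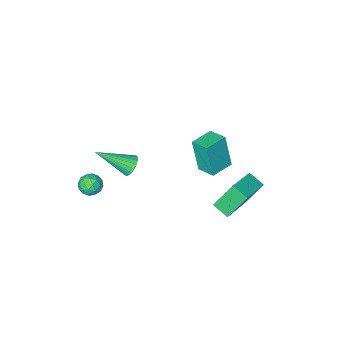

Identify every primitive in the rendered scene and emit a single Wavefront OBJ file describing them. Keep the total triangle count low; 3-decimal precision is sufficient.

v -1.417 2.115 2.561
v -1.325 1.645 4.389
v -1.636 3.087 2.822
v -1.544 2.617 4.65
v -0.216 2.383 2.57
v -0.124 1.913 4.398
v -0.435 3.355 2.831
v -0.343 2.885 4.659
v 1.788 -0.663 1.092
v 2.101 -0.802 0.563
v 3.272 -1.577 2.208
v 2.199 -0.567 0.624
v 2.227 -0.348 0.766
v 2.178 -0.185 0.965
v 2.062 -0.103 1.185
v 1.899 -0.119 1.39
v 1.717 -0.228 1.542
v 1.547 -0.413 1.617
v 1.418 -0.641 1.601
v 1.354 -0.872 1.497
v 1.364 -1.068 1.323
v 1.448 -1.193 1.109
v 1.591 -1.227 0.892
v 1.768 -1.163 0.709
v 1.948 -1.012 0.593
v 2.639 -2.091 -1.105
v 3.061 -1.577 -1.209
v 3.479 -2.783 -1.111
v 3.901 -2.269 -1.215
v 3.585 -2.331 -0.624
v 3.066 -1.903 -0.62
v 3.474 -2.457 -1.7
v 2.955 -2.029 -1.696
v 3.577 -1.803 -1.576
v 3.646 -1.725 -0.912
v 2.894 -2.635 -1.408
v 2.963 -2.557 -0.744
v 2.776 -1.773 -1.157
v 3.764 -2.587 -1.163
v 3.578 -2.623 -0.816
v 3.826 -2.321 -0.877
v 2.779 -1.965 -0.811
v 3.027 -1.663 -0.872
v 3.335 -2.106 -0.528
v 3.513 -2.697 -1.448
v 3.761 -2.395 -1.509
v 2.714 -2.039 -1.443
v 2.962 -1.737 -1.504
v 3.205 -2.254 -1.792
v 3.328 -1.604 -1.434
v 3.822 -2.011 -1.437
v 3.571 -2.122 -1.722
v 3.265 -1.87 -1.72
v 3.368 -1.558 -1.043
v 3.862 -1.965 -1.046
v 3.676 -2.001 -0.699
v 3.371 -1.75 -0.697
v 3.671 -1.691 -1.259
v 2.678 -2.395 -1.274
v 3.172 -2.802 -1.277
v 3.169 -2.61 -1.623
v 2.864 -2.359 -1.621
v 2.718 -2.349 -0.883
v 3.212 -2.756 -0.886
v 3.275 -2.49 -0.6
v 2.969 -2.238 -0.598
v 2.869 -2.669 -1.061
v -3.171 0.654 -2.825
v -4.038 1.092 -1.227
v -3.485 1.503 -3.228
v -4.352 1.94 -1.629
v -1.648 1.5 -2.231
v -2.515 1.937 -0.632
v -1.962 2.348 -2.633
v -2.829 2.786 -1.035
f 2 4 1
f 5 2 1
f 1 4 3
f 3 5 1
f 2 8 4
f 6 2 5
f 6 8 2
f 4 8 3
f 7 5 3
f 3 8 7
f 7 6 5
f 8 6 7
f 10 9 12
f 10 12 11
f 12 9 13
f 12 13 11
f 13 9 14
f 13 14 11
f 14 9 15
f 14 15 11
f 15 9 16
f 15 16 11
f 16 9 17
f 16 17 11
f 17 9 18
f 17 18 11
f 18 9 19
f 18 19 11
f 19 9 20
f 19 20 11
f 20 9 21
f 20 21 11
f 21 9 22
f 21 22 11
f 22 9 23
f 22 23 11
f 23 9 24
f 23 24 11
f 24 9 25
f 24 25 11
f 25 9 10
f 25 10 11
f 26 63 42
f 63 37 66
f 42 66 31
f 63 66 42
f 26 42 38
f 42 31 43
f 38 43 27
f 42 43 38
f 26 38 47
f 38 27 48
f 47 48 33
f 38 48 47
f 26 47 59
f 47 33 62
f 59 62 36
f 47 62 59
f 26 59 63
f 59 36 67
f 63 67 37
f 59 67 63
f 27 43 54
f 43 31 57
f 54 57 35
f 43 57 54
f 31 66 44
f 66 37 65
f 44 65 30
f 66 65 44
f 37 67 64
f 67 36 60
f 64 60 28
f 67 60 64
f 36 62 61
f 62 33 49
f 61 49 32
f 62 49 61
f 33 48 53
f 48 27 50
f 53 50 34
f 48 50 53
f 29 55 41
f 55 35 56
f 41 56 30
f 55 56 41
f 29 41 39
f 41 30 40
f 39 40 28
f 41 40 39
f 29 39 46
f 39 28 45
f 46 45 32
f 39 45 46
f 29 46 51
f 46 32 52
f 51 52 34
f 46 52 51
f 29 51 55
f 51 34 58
f 55 58 35
f 51 58 55
f 30 56 44
f 56 35 57
f 44 57 31
f 56 57 44
f 28 40 64
f 40 30 65
f 64 65 37
f 40 65 64
f 32 45 61
f 45 28 60
f 61 60 36
f 45 60 61
f 34 52 53
f 52 32 49
f 53 49 33
f 52 49 53
f 35 58 54
f 58 34 50
f 54 50 27
f 58 50 54
f 69 71 68
f 72 69 68
f 68 71 70
f 70 72 68
f 69 75 71
f 73 69 72
f 73 75 69
f 71 75 70
f 74 72 70
f 70 75 74
f 74 73 72
f 75 73 74



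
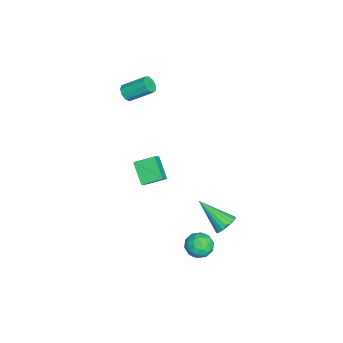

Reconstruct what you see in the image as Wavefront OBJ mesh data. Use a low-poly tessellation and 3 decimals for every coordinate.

v -2.872 -3.118 3.285
v -2.475 -2.894 2.943
v -2.431 -1.579 3.853
v -2.828 -1.802 4.195
v -2.83 -2.795 2.817
v -2.786 -1.48 3.727
v -3.205 -2.847 2.91
v -3.161 -1.532 3.82
v -3.424 -3.026 3.179
v -3.38 -1.71 4.088
v -3.385 -3.247 3.497
v -3.341 -1.932 4.407
v -3.106 -3.408 3.716
v -3.062 -2.093 4.626
v -2.717 -3.433 3.734
v -2.673 -2.118 4.644
v -2.401 -3.311 3.541
v -2.357 -1.995 4.451
v -2.305 -3.098 3.229
v -2.261 -1.782 4.139
v 2.77 1.259 -3.517
v 3.125 1.824 -2.987
v 3.935 1.216 -4.253
v 4.29 1.781 -3.723
v 4.12 0.991 -3.452
v 3.401 1.018 -2.998
v 3.659 2.022 -4.242
v 2.94 2.049 -3.788
v 3.675 2.295 -3.436
v 3.96 1.658 -2.948
v 3.1 1.382 -4.292
v 3.385 0.745 -3.804
v 2.846 1.545 -3.188
v 4.214 1.495 -4.052
v 4.115 1.031 -3.893
v 4.324 1.363 -3.582
v 3.007 1.071 -3.194
v 3.216 1.403 -2.882
v 3.801 0.914 -3.156
v 3.844 1.637 -4.358
v 4.053 1.969 -4.046
v 2.736 1.677 -3.658
v 2.945 2.009 -3.347
v 3.259 2.126 -4.084
v 3.377 2.154 -3.14
v 4.062 2.129 -3.572
v 3.691 2.271 -3.877
v 3.268 2.286 -3.61
v 3.545 1.78 -2.853
v 4.229 1.754 -3.285
v 4.13 1.29 -3.126
v 3.707 1.306 -2.859
v 3.868 2.057 -3.116
v 2.831 1.286 -3.955
v 3.515 1.26 -4.387
v 3.353 1.734 -4.381
v 2.93 1.75 -4.114
v 2.998 0.911 -3.668
v 3.683 0.886 -4.1
v 3.792 0.754 -3.63
v 3.369 0.769 -3.363
v 3.192 0.983 -4.124
v 0.502 -2.097 0.381
v 1.166 -2.251 0.999
v 0.331 -0.971 0.845
v 0.995 -1.124 1.463
v 1.505 -1.556 -0.563
v 2.169 -1.709 0.055
v 1.334 -0.429 -0.099
v 1.998 -0.583 0.519
v 2.411 2.858 -2.811
v 3.072 2.549 -2.819
v 1.709 1.322 -1.529
v 3.09 2.753 -2.566
v 2.973 2.977 -2.361
v 2.745 3.177 -2.246
v 2.45 3.314 -2.243
v 2.148 3.361 -2.352
v 1.898 3.308 -2.553
v 1.749 3.166 -2.804
v 1.731 2.963 -3.057
v 1.848 2.739 -3.261
v 2.076 2.538 -3.376
v 2.371 2.401 -3.38
v 2.673 2.354 -3.27
v 2.924 2.407 -3.07
f 2 1 5
f 2 5 3
f 3 5 6
f 3 6 4
f 5 1 7
f 5 7 6
f 6 7 8
f 6 8 4
f 7 1 9
f 7 9 8
f 8 9 10
f 8 10 4
f 9 1 11
f 9 11 10
f 10 11 12
f 10 12 4
f 11 1 13
f 11 13 12
f 12 13 14
f 12 14 4
f 13 1 15
f 13 15 14
f 14 15 16
f 14 16 4
f 15 1 17
f 15 17 16
f 16 17 18
f 16 18 4
f 17 1 19
f 17 19 18
f 18 19 20
f 18 20 4
f 19 1 2
f 19 2 20
f 20 2 3
f 20 3 4
f 21 58 37
f 58 32 61
f 37 61 26
f 58 61 37
f 21 37 33
f 37 26 38
f 33 38 22
f 37 38 33
f 21 33 42
f 33 22 43
f 42 43 28
f 33 43 42
f 21 42 54
f 42 28 57
f 54 57 31
f 42 57 54
f 21 54 58
f 54 31 62
f 58 62 32
f 54 62 58
f 22 38 49
f 38 26 52
f 49 52 30
f 38 52 49
f 26 61 39
f 61 32 60
f 39 60 25
f 61 60 39
f 32 62 59
f 62 31 55
f 59 55 23
f 62 55 59
f 31 57 56
f 57 28 44
f 56 44 27
f 57 44 56
f 28 43 48
f 43 22 45
f 48 45 29
f 43 45 48
f 24 50 36
f 50 30 51
f 36 51 25
f 50 51 36
f 24 36 34
f 36 25 35
f 34 35 23
f 36 35 34
f 24 34 41
f 34 23 40
f 41 40 27
f 34 40 41
f 24 41 46
f 41 27 47
f 46 47 29
f 41 47 46
f 24 46 50
f 46 29 53
f 50 53 30
f 46 53 50
f 25 51 39
f 51 30 52
f 39 52 26
f 51 52 39
f 23 35 59
f 35 25 60
f 59 60 32
f 35 60 59
f 27 40 56
f 40 23 55
f 56 55 31
f 40 55 56
f 29 47 48
f 47 27 44
f 48 44 28
f 47 44 48
f 30 53 49
f 53 29 45
f 49 45 22
f 53 45 49
f 64 66 63
f 67 64 63
f 63 66 65
f 65 67 63
f 64 70 66
f 68 64 67
f 68 70 64
f 66 70 65
f 69 67 65
f 65 70 69
f 69 68 67
f 70 68 69
f 72 71 74
f 72 74 73
f 74 71 75
f 74 75 73
f 75 71 76
f 75 76 73
f 76 71 77
f 76 77 73
f 77 71 78
f 77 78 73
f 78 71 79
f 78 79 73
f 79 71 80
f 79 80 73
f 80 71 81
f 80 81 73
f 81 71 82
f 81 82 73
f 82 71 83
f 82 83 73
f 83 71 84
f 83 84 73
f 84 71 85
f 84 85 73
f 85 71 86
f 85 86 73
f 86 71 72
f 86 72 73



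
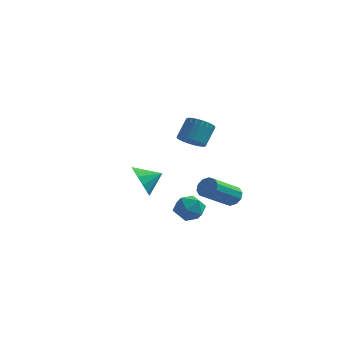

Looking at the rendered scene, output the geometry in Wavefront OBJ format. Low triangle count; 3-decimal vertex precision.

v 0.719 2.458 -4.19
v 1.287 1.891 -4.749
v 0.593 1.289 -3.131
v 1.161 0.722 -3.69
v 1.542 1.501 -3.237
v 1.619 2.223 -3.891
v 0.261 0.957 -3.989
v 0.338 1.679 -4.643
v 1.004 0.964 -4.624
v 1.796 1.299 -4.159
v 0.084 1.881 -3.721
v 0.876 2.216 -3.256
v -1.252 0.212 -1.857
v -0.613 -0.038 -2.703
v -0.308 0.888 -1.343
v -0.903 0.482 -2.854
v -1.304 0.917 -2.687
v -1.689 1.127 -2.258
v -1.935 1.048 -1.701
v -1.964 0.703 -1.193
v -1.768 0.202 -0.897
v -1.408 -0.295 -0.905
v -0.998 -0.632 -1.216
v -0.669 -0.7 -1.73
v -0.526 -0.479 -2.285
v 2.96 2.594 -3.062
v 3.391 2.191 -3.42
v 2.711 0.464 -2.296
v 2.28 0.866 -1.938
v 3.599 2.333 -3.076
v 2.919 0.606 -1.951
v 3.562 2.575 -2.726
v 2.882 0.848 -1.602
v 3.296 2.824 -2.505
v 2.616 1.097 -1.381
v 2.901 2.985 -2.497
v 2.221 1.258 -1.373
v 2.529 2.996 -2.704
v 1.849 1.269 -1.58
v 2.321 2.854 -3.049
v 1.641 1.127 -1.924
v 2.358 2.612 -3.398
v 1.678 0.885 -2.274
v 2.624 2.363 -3.619
v 1.944 0.636 -2.495
v 3.019 2.202 -3.627
v 2.339 0.475 -2.503
v 2.845 -2.381 2.394
v 3.615 -2.371 2.265
v 3.784 -1.569 3.337
v 3.015 -1.579 3.466
v 3.524 -2.132 2.1
v 3.693 -1.33 3.173
v 3.33 -1.93 1.98
v 3.499 -1.128 3.053
v 3.062 -1.798 1.923
v 3.231 -0.996 2.996
v 2.761 -1.754 1.938
v 2.93 -0.952 3.011
v 2.473 -1.805 2.022
v 2.642 -1.003 3.095
v 2.242 -1.944 2.163
v 2.411 -1.142 3.235
v 2.102 -2.15 2.338
v 2.272 -1.348 3.411
v 2.076 -2.391 2.523
v 2.245 -1.589 3.595
v 2.167 -2.63 2.687
v 2.336 -1.828 3.76
v 2.361 -2.832 2.807
v 2.53 -2.03 3.88
v 2.629 -2.964 2.864
v 2.798 -2.162 3.937
v 2.93 -3.008 2.849
v 3.099 -2.206 3.922
v 3.218 -2.957 2.765
v 3.387 -2.155 3.838
v 3.449 -2.818 2.625
v 3.618 -2.016 3.697
v 3.588 -2.612 2.449
v 3.758 -1.81 3.522
f 1 12 6
f 1 6 2
f 1 2 8
f 1 8 11
f 1 11 12
f 2 6 10
f 6 12 5
f 12 11 3
f 11 8 7
f 8 2 9
f 4 10 5
f 4 5 3
f 4 3 7
f 4 7 9
f 4 9 10
f 5 10 6
f 3 5 12
f 7 3 11
f 9 7 8
f 10 9 2
f 14 13 16
f 14 16 15
f 16 13 17
f 16 17 15
f 17 13 18
f 17 18 15
f 18 13 19
f 18 19 15
f 19 13 20
f 19 20 15
f 20 13 21
f 20 21 15
f 21 13 22
f 21 22 15
f 22 13 23
f 22 23 15
f 23 13 24
f 23 24 15
f 24 13 25
f 24 25 15
f 25 13 14
f 25 14 15
f 27 26 30
f 27 30 28
f 28 30 31
f 28 31 29
f 30 26 32
f 30 32 31
f 31 32 33
f 31 33 29
f 32 26 34
f 32 34 33
f 33 34 35
f 33 35 29
f 34 26 36
f 34 36 35
f 35 36 37
f 35 37 29
f 36 26 38
f 36 38 37
f 37 38 39
f 37 39 29
f 38 26 40
f 38 40 39
f 39 40 41
f 39 41 29
f 40 26 42
f 40 42 41
f 41 42 43
f 41 43 29
f 42 26 44
f 42 44 43
f 43 44 45
f 43 45 29
f 44 26 46
f 44 46 45
f 45 46 47
f 45 47 29
f 46 26 27
f 46 27 47
f 47 27 28
f 47 28 29
f 49 48 52
f 49 52 50
f 50 52 53
f 50 53 51
f 52 48 54
f 52 54 53
f 53 54 55
f 53 55 51
f 54 48 56
f 54 56 55
f 55 56 57
f 55 57 51
f 56 48 58
f 56 58 57
f 57 58 59
f 57 59 51
f 58 48 60
f 58 60 59
f 59 60 61
f 59 61 51
f 60 48 62
f 60 62 61
f 61 62 63
f 61 63 51
f 62 48 64
f 62 64 63
f 63 64 65
f 63 65 51
f 64 48 66
f 64 66 65
f 65 66 67
f 65 67 51
f 66 48 68
f 66 68 67
f 67 68 69
f 67 69 51
f 68 48 70
f 68 70 69
f 69 70 71
f 69 71 51
f 70 48 72
f 70 72 71
f 71 72 73
f 71 73 51
f 72 48 74
f 72 74 73
f 73 74 75
f 73 75 51
f 74 48 76
f 74 76 75
f 75 76 77
f 75 77 51
f 76 48 78
f 76 78 77
f 77 78 79
f 77 79 51
f 78 48 80
f 78 80 79
f 79 80 81
f 79 81 51
f 80 48 49
f 80 49 81
f 81 49 50
f 81 50 51



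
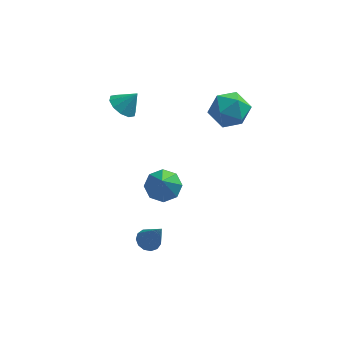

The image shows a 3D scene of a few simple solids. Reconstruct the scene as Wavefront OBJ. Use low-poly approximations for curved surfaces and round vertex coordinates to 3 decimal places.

v 0.587 -2.907 -4.512
v 1.146 -2.926 -4.753
v 1.233 -3.453 -2.968
v 1.107 -2.61 -4.625
v 0.902 -2.388 -4.46
v 0.597 -2.331 -4.312
v 0.289 -2.457 -4.227
v 0.075 -2.726 -4.233
v 0.024 -3.052 -4.327
v 0.151 -3.333 -4.479
v 0.416 -3.478 -4.642
v 0.736 -3.442 -4.763
v 1.008 -3.236 -4.805
v -1.139 3.391 -0.721
v -0.54 3.534 -1.232
v -0.441 3.549 0.141
v -0.762 3.965 -1.131
v -1.127 4.176 -0.874
v -1.497 4.088 -0.558
v -1.73 3.733 -0.304
v -1.738 3.248 -0.21
v -1.516 2.817 -0.31
v -1.151 2.606 -0.568
v -0.781 2.695 -0.883
v -0.548 3.049 -1.137
v 1.047 -0.235 -3.116
v 1.724 -0.693 -3.468
v 1.093 -1.425 -1.484
v 1.934 -0.166 -3.091
v 1.624 0.32 -2.728
v 0.976 0.481 -2.593
v 0.37 0.222 -2.764
v 0.16 -0.305 -3.142
v 0.47 -0.791 -3.504
v 1.118 -0.952 -3.64
v 3.299 3.631 0.145
v 4.188 4.239 -0.099
v 3.632 2.581 -1.261
v 4.521 3.189 -1.505
v 4.516 2.556 -0.6
v 4.31 3.206 0.269
v 3.51 3.614 -1.629
v 3.304 4.264 -0.76
v 4.318 4.229 -1.195
v 4.94 3.575 -0.56
v 2.88 3.245 -0.8
v 3.502 2.591 -0.165
f 2 1 4
f 2 4 3
f 4 1 5
f 4 5 3
f 5 1 6
f 5 6 3
f 6 1 7
f 6 7 3
f 7 1 8
f 7 8 3
f 8 1 9
f 8 9 3
f 9 1 10
f 9 10 3
f 10 1 11
f 10 11 3
f 11 1 12
f 11 12 3
f 12 1 13
f 12 13 3
f 13 1 2
f 13 2 3
f 15 14 17
f 15 17 16
f 17 14 18
f 17 18 16
f 18 14 19
f 18 19 16
f 19 14 20
f 19 20 16
f 20 14 21
f 20 21 16
f 21 14 22
f 21 22 16
f 22 14 23
f 22 23 16
f 23 14 24
f 23 24 16
f 24 14 25
f 24 25 16
f 25 14 15
f 25 15 16
f 27 26 29
f 27 29 28
f 29 26 30
f 29 30 28
f 30 26 31
f 30 31 28
f 31 26 32
f 31 32 28
f 32 26 33
f 32 33 28
f 33 26 34
f 33 34 28
f 34 26 35
f 34 35 28
f 35 26 27
f 35 27 28
f 36 47 41
f 36 41 37
f 36 37 43
f 36 43 46
f 36 46 47
f 37 41 45
f 41 47 40
f 47 46 38
f 46 43 42
f 43 37 44
f 39 45 40
f 39 40 38
f 39 38 42
f 39 42 44
f 39 44 45
f 40 45 41
f 38 40 47
f 42 38 46
f 44 42 43
f 45 44 37



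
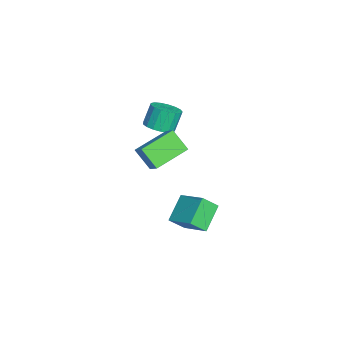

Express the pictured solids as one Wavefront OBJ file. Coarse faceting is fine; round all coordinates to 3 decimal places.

v 0.293 -0.956 3.534
v 1.02 -0.608 4.159
v -0.885 0.575 4.052
v -0.158 0.923 4.677
v 0.818 -0.203 2.503
v 1.545 0.145 3.128
v -0.36 1.328 3.021
v 0.367 1.676 3.646
v -2.222 0.204 3.35
v -1.758 -0.399 3.729
v -2.194 -0.007 4.889
v -2.658 0.596 4.51
v -1.508 -0.079 3.715
v -1.944 0.314 4.874
v -1.421 0.306 3.617
v -1.858 0.699 4.776
v -1.518 0.668 3.458
v -1.955 1.061 4.617
v -1.776 0.923 3.274
v -2.213 1.316 4.434
v -2.136 1.014 3.108
v -2.573 1.407 4.268
v -2.516 0.919 2.997
v -2.953 1.311 4.157
v -2.828 0.66 2.967
v -3.265 1.052 4.127
v -3.002 0.296 3.025
v -3.438 0.689 4.185
v -2.996 -0.089 3.157
v -3.433 0.304 4.317
v -2.814 -0.406 3.334
v -3.25 -0.014 4.494
v -2.495 -0.584 3.514
v -2.932 -0.192 4.674
v -2.114 -0.582 3.657
v -2.551 -0.189 4.816
v 2.598 1.312 1.957
v 3.675 2.351 2.63
v 2.35 2.08 1.167
v 3.427 3.119 1.839
v 3.753 0.721 1.021
v 4.83 1.76 1.693
v 3.505 1.489 0.23
v 4.582 2.528 0.903
f 2 4 1
f 5 2 1
f 1 4 3
f 3 5 1
f 2 8 4
f 6 2 5
f 6 8 2
f 4 8 3
f 7 5 3
f 3 8 7
f 7 6 5
f 8 6 7
f 10 9 13
f 10 13 11
f 11 13 14
f 11 14 12
f 13 9 15
f 13 15 14
f 14 15 16
f 14 16 12
f 15 9 17
f 15 17 16
f 16 17 18
f 16 18 12
f 17 9 19
f 17 19 18
f 18 19 20
f 18 20 12
f 19 9 21
f 19 21 20
f 20 21 22
f 20 22 12
f 21 9 23
f 21 23 22
f 22 23 24
f 22 24 12
f 23 9 25
f 23 25 24
f 24 25 26
f 24 26 12
f 25 9 27
f 25 27 26
f 26 27 28
f 26 28 12
f 27 9 29
f 27 29 28
f 28 29 30
f 28 30 12
f 29 9 31
f 29 31 30
f 30 31 32
f 30 32 12
f 31 9 33
f 31 33 32
f 32 33 34
f 32 34 12
f 33 9 35
f 33 35 34
f 34 35 36
f 34 36 12
f 35 9 10
f 35 10 36
f 36 10 11
f 36 11 12
f 38 40 37
f 41 38 37
f 37 40 39
f 39 41 37
f 38 44 40
f 42 38 41
f 42 44 38
f 40 44 39
f 43 41 39
f 39 44 43
f 43 42 41
f 44 42 43



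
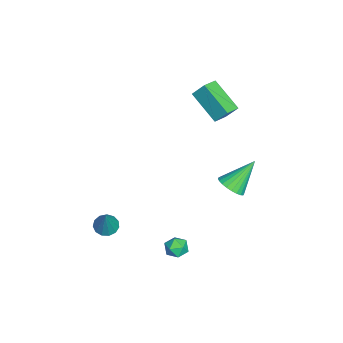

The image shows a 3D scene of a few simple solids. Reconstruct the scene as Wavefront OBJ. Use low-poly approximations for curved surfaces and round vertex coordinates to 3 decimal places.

v 1.455 -4.053 -2.727
v 1.91 -4.547 -2.925
v 2.325 -3.927 -1.053
v 2.067 -4.202 -3.033
v 2.03 -3.809 -3.044
v 1.81 -3.494 -2.953
v 1.478 -3.357 -2.791
v 1.139 -3.44 -2.608
v 0.9 -3.718 -2.463
v 0.837 -4.103 -2.402
v 0.971 -4.472 -2.443
v 1.258 -4.708 -2.575
v 1.608 -4.736 -2.755
v 0.985 2.449 0.937
v 1.387 3.125 0.642
v 0.155 3.591 2.423
v 1.106 3.14 0.474
v 0.807 3.049 0.376
v 0.535 2.868 0.364
v 0.331 2.622 0.439
v 0.227 2.35 0.589
v 0.238 2.093 0.793
v 0.363 1.891 1.018
v 0.583 1.773 1.231
v 0.864 1.759 1.399
v 1.163 1.849 1.497
v 1.436 2.031 1.509
v 1.639 2.277 1.434
v 1.743 2.549 1.284
v 1.732 2.805 1.08
v 1.607 3.008 0.855
v 3.045 0.379 -1.889
v 3.742 0.303 -1.826
v 3.018 -0.483 -2.634
v 3.715 -0.559 -2.571
v 3.293 -0.724 -2.032
v 3.31 -0.191 -1.571
v 3.45 0.011 -2.889
v 3.467 0.544 -2.428
v 3.993 0.076 -2.444
v 3.896 -0.379 -1.915
v 2.864 0.199 -2.545
v 2.767 -0.256 -2.016
v -3.964 -0.156 4.017
v -3.833 0.514 4.918
v -4.802 0.347 3.764
v -4.671 1.018 4.664
v -2.789 1.202 2.836
v -2.658 1.873 3.736
v -3.627 1.706 2.582
v -3.496 2.376 3.483
f 2 1 4
f 2 4 3
f 4 1 5
f 4 5 3
f 5 1 6
f 5 6 3
f 6 1 7
f 6 7 3
f 7 1 8
f 7 8 3
f 8 1 9
f 8 9 3
f 9 1 10
f 9 10 3
f 10 1 11
f 10 11 3
f 11 1 12
f 11 12 3
f 12 1 13
f 12 13 3
f 13 1 2
f 13 2 3
f 15 14 17
f 15 17 16
f 17 14 18
f 17 18 16
f 18 14 19
f 18 19 16
f 19 14 20
f 19 20 16
f 20 14 21
f 20 21 16
f 21 14 22
f 21 22 16
f 22 14 23
f 22 23 16
f 23 14 24
f 23 24 16
f 24 14 25
f 24 25 16
f 25 14 26
f 25 26 16
f 26 14 27
f 26 27 16
f 27 14 28
f 27 28 16
f 28 14 29
f 28 29 16
f 29 14 30
f 29 30 16
f 30 14 31
f 30 31 16
f 31 14 15
f 31 15 16
f 32 43 37
f 32 37 33
f 32 33 39
f 32 39 42
f 32 42 43
f 33 37 41
f 37 43 36
f 43 42 34
f 42 39 38
f 39 33 40
f 35 41 36
f 35 36 34
f 35 34 38
f 35 38 40
f 35 40 41
f 36 41 37
f 34 36 43
f 38 34 42
f 40 38 39
f 41 40 33
f 45 47 44
f 48 45 44
f 44 47 46
f 46 48 44
f 45 51 47
f 49 45 48
f 49 51 45
f 47 51 46
f 50 48 46
f 46 51 50
f 50 49 48
f 51 49 50



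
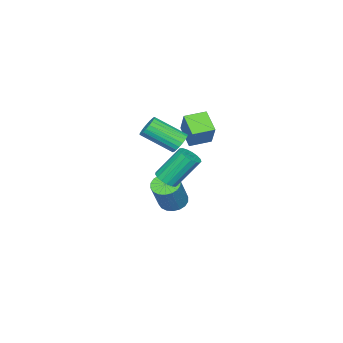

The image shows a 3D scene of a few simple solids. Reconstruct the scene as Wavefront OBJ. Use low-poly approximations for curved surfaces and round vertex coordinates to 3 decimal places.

v 1.822 -0.761 2.317
v 2.243 -0.333 2.655
v 2.94 -1.91 3.782
v 2.518 -2.339 3.443
v 2.006 -0.323 2.816
v 2.703 -1.9 3.943
v 1.737 -0.388 2.891
v 2.434 -1.966 4.018
v 1.482 -0.518 2.866
v 2.179 -2.096 3.993
v 1.287 -0.691 2.747
v 1.983 -2.268 3.873
v 1.183 -0.875 2.552
v 1.88 -2.452 3.679
v 1.19 -1.04 2.318
v 1.887 -2.617 3.445
v 1.306 -1.156 2.083
v 2.003 -2.733 3.209
v 1.512 -1.204 1.888
v 2.208 -2.782 3.015
v 1.77 -1.176 1.768
v 2.467 -2.753 2.894
v 2.038 -1.076 1.742
v 2.735 -2.653 2.869
v 2.268 -0.922 1.816
v 2.965 -2.499 2.943
v 2.421 -0.739 1.976
v 3.118 -2.317 3.103
v 2.471 -0.561 2.195
v 3.168 -2.138 3.322
v 2.408 -0.417 2.436
v 3.105 -1.995 3.562
v -1.351 -3.342 -4.394
v -0.655 -3.654 -4.747
v 0.346 -3.489 -2.92
v -0.349 -3.178 -2.566
v -0.618 -3.286 -4.8
v 0.384 -3.121 -2.973
v -0.726 -2.929 -4.773
v 0.276 -2.764 -2.946
v -0.958 -2.654 -4.671
v 0.044 -2.489 -2.844
v -1.267 -2.515 -4.514
v -0.266 -2.351 -2.687
v -1.593 -2.54 -4.333
v -0.592 -2.376 -2.506
v -1.871 -2.724 -4.164
v -0.87 -2.56 -2.337
v -2.046 -3.031 -4.04
v -1.045 -2.866 -2.213
v -2.084 -3.399 -3.987
v -1.082 -3.234 -2.16
v -1.976 -3.756 -4.014
v -0.974 -3.591 -2.187
v -1.744 -4.031 -4.116
v -0.742 -3.866 -2.289
v -1.434 -4.169 -4.273
v -0.433 -4.005 -2.446
v -1.108 -4.144 -4.454
v -0.107 -3.98 -2.627
v -0.83 -3.96 -4.623
v 0.171 -3.796 -2.796
v 0.597 -1.035 1.476
v -0.036 -1.995 2.258
v -0.388 -0.278 1.608
v -1.021 -1.237 2.391
v 1.301 -0.363 2.869
v 0.668 -1.322 3.652
v 0.316 0.395 3.002
v -0.317 -0.565 3.784
v 1.083 -2.145 -1.16
v 1.744 -1.989 -0.922
v 0.898 -1.038 0.798
v 0.237 -1.195 0.56
v 1.659 -1.716 -1.115
v 0.813 -0.765 0.606
v 1.441 -1.541 -1.318
v 0.596 -0.591 0.403
v 1.142 -1.505 -1.485
v 0.297 -0.555 0.236
v 0.829 -1.616 -1.577
v -0.016 -0.665 0.143
v 0.574 -1.848 -1.574
v -0.271 -0.897 0.146
v 0.436 -2.148 -1.477
v -0.409 -1.197 0.244
v 0.446 -2.448 -1.306
v -0.4 -1.497 0.414
v 0.601 -2.678 -1.103
v -0.244 -1.727 0.618
v 0.867 -2.786 -0.912
v 0.022 -1.835 0.809
v 1.183 -2.748 -0.779
v 0.337 -1.797 0.942
v 1.475 -2.571 -0.732
v 0.63 -1.62 0.988
v 1.678 -2.297 -0.784
v 0.832 -1.346 0.936
f 2 1 5
f 2 5 3
f 3 5 6
f 3 6 4
f 5 1 7
f 5 7 6
f 6 7 8
f 6 8 4
f 7 1 9
f 7 9 8
f 8 9 10
f 8 10 4
f 9 1 11
f 9 11 10
f 10 11 12
f 10 12 4
f 11 1 13
f 11 13 12
f 12 13 14
f 12 14 4
f 13 1 15
f 13 15 14
f 14 15 16
f 14 16 4
f 15 1 17
f 15 17 16
f 16 17 18
f 16 18 4
f 17 1 19
f 17 19 18
f 18 19 20
f 18 20 4
f 19 1 21
f 19 21 20
f 20 21 22
f 20 22 4
f 21 1 23
f 21 23 22
f 22 23 24
f 22 24 4
f 23 1 25
f 23 25 24
f 24 25 26
f 24 26 4
f 25 1 27
f 25 27 26
f 26 27 28
f 26 28 4
f 27 1 29
f 27 29 28
f 28 29 30
f 28 30 4
f 29 1 31
f 29 31 30
f 30 31 32
f 30 32 4
f 31 1 2
f 31 2 32
f 32 2 3
f 32 3 4
f 34 33 37
f 34 37 35
f 35 37 38
f 35 38 36
f 37 33 39
f 37 39 38
f 38 39 40
f 38 40 36
f 39 33 41
f 39 41 40
f 40 41 42
f 40 42 36
f 41 33 43
f 41 43 42
f 42 43 44
f 42 44 36
f 43 33 45
f 43 45 44
f 44 45 46
f 44 46 36
f 45 33 47
f 45 47 46
f 46 47 48
f 46 48 36
f 47 33 49
f 47 49 48
f 48 49 50
f 48 50 36
f 49 33 51
f 49 51 50
f 50 51 52
f 50 52 36
f 51 33 53
f 51 53 52
f 52 53 54
f 52 54 36
f 53 33 55
f 53 55 54
f 54 55 56
f 54 56 36
f 55 33 57
f 55 57 56
f 56 57 58
f 56 58 36
f 57 33 59
f 57 59 58
f 58 59 60
f 58 60 36
f 59 33 61
f 59 61 60
f 60 61 62
f 60 62 36
f 61 33 34
f 61 34 62
f 62 34 35
f 62 35 36
f 64 66 63
f 67 64 63
f 63 66 65
f 65 67 63
f 64 70 66
f 68 64 67
f 68 70 64
f 66 70 65
f 69 67 65
f 65 70 69
f 69 68 67
f 70 68 69
f 72 71 75
f 72 75 73
f 73 75 76
f 73 76 74
f 75 71 77
f 75 77 76
f 76 77 78
f 76 78 74
f 77 71 79
f 77 79 78
f 78 79 80
f 78 80 74
f 79 71 81
f 79 81 80
f 80 81 82
f 80 82 74
f 81 71 83
f 81 83 82
f 82 83 84
f 82 84 74
f 83 71 85
f 83 85 84
f 84 85 86
f 84 86 74
f 85 71 87
f 85 87 86
f 86 87 88
f 86 88 74
f 87 71 89
f 87 89 88
f 88 89 90
f 88 90 74
f 89 71 91
f 89 91 90
f 90 91 92
f 90 92 74
f 91 71 93
f 91 93 92
f 92 93 94
f 92 94 74
f 93 71 95
f 93 95 94
f 94 95 96
f 94 96 74
f 95 71 97
f 95 97 96
f 96 97 98
f 96 98 74
f 97 71 72
f 97 72 98
f 98 72 73
f 98 73 74



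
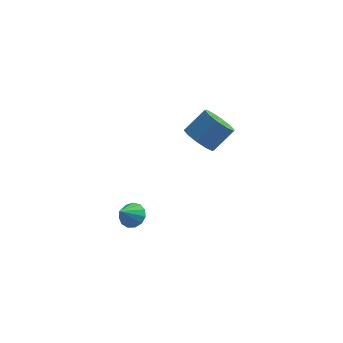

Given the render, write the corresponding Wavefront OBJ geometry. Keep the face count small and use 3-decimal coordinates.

v -0.121 2.534 1.841
v 0.299 2.897 1.237
v 1.08 3.489 2.135
v 0.661 3.126 2.739
v -0.084 3.203 1.368
v 0.698 3.795 2.266
v -0.48 3.253 1.679
v 0.302 3.845 2.578
v -0.739 3.029 2.053
v 0.043 3.621 2.951
v -0.762 2.616 2.345
v 0.02 3.208 3.244
v -0.54 2.171 2.445
v 0.241 2.763 3.343
v -0.158 1.865 2.314
v 0.624 2.457 3.212
v 0.238 1.815 2.002
v 1.02 2.407 2.901
v 0.497 2.039 1.629
v 1.279 2.631 2.527
v 0.52 2.452 1.336
v 1.302 3.044 2.235
v -2.911 2.222 -3.255
v -2.616 2.589 -2.807
v -3.349 1.558 -2.425
v -2.946 2.738 -2.862
v -3.265 2.723 -3.041
v -3.472 2.55 -3.289
v -3.501 2.272 -3.526
v -3.342 1.978 -3.677
v -3.047 1.762 -3.694
v -2.709 1.692 -3.572
v -2.435 1.79 -3.35
v -2.312 2.025 -3.097
v -2.38 2.323 -2.895
f 2 1 5
f 2 5 3
f 3 5 6
f 3 6 4
f 5 1 7
f 5 7 6
f 6 7 8
f 6 8 4
f 7 1 9
f 7 9 8
f 8 9 10
f 8 10 4
f 9 1 11
f 9 11 10
f 10 11 12
f 10 12 4
f 11 1 13
f 11 13 12
f 12 13 14
f 12 14 4
f 13 1 15
f 13 15 14
f 14 15 16
f 14 16 4
f 15 1 17
f 15 17 16
f 16 17 18
f 16 18 4
f 17 1 19
f 17 19 18
f 18 19 20
f 18 20 4
f 19 1 21
f 19 21 20
f 20 21 22
f 20 22 4
f 21 1 2
f 21 2 22
f 22 2 3
f 22 3 4
f 24 23 26
f 24 26 25
f 26 23 27
f 26 27 25
f 27 23 28
f 27 28 25
f 28 23 29
f 28 29 25
f 29 23 30
f 29 30 25
f 30 23 31
f 30 31 25
f 31 23 32
f 31 32 25
f 32 23 33
f 32 33 25
f 33 23 34
f 33 34 25
f 34 23 35
f 34 35 25
f 35 23 24
f 35 24 25

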